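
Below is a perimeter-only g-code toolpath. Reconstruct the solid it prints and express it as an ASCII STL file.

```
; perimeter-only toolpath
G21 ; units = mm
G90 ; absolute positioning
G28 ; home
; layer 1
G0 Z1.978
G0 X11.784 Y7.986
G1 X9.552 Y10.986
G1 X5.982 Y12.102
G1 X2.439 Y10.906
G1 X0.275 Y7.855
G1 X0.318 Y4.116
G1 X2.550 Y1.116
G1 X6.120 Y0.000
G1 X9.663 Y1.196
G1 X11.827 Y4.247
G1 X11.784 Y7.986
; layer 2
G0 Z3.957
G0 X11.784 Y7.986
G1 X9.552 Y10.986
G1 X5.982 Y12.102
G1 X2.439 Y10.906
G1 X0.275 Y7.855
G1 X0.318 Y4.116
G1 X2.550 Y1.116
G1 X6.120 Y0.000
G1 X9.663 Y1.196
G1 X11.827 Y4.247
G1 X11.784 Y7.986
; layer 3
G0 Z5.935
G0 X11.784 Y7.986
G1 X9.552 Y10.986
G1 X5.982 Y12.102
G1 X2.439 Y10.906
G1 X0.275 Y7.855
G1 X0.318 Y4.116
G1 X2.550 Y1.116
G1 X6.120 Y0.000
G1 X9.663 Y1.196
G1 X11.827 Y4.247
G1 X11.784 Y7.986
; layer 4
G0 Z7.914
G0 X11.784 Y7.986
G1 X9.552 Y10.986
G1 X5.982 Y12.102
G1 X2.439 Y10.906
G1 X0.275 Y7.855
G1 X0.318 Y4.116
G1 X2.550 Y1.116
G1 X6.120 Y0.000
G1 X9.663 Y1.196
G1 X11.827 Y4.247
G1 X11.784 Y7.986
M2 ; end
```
solid part
  facet normal 0.0000 0.0000 -1.0000
    outer loop
      vertex 5.982 12.102 0.000
      vertex 9.552 10.986 0.000
      vertex 11.784 7.986 0.000
    endloop
  endfacet
  facet normal 0.0000 0.0000 -1.0000
    outer loop
      vertex 2.439 10.906 0.000
      vertex 5.982 12.102 0.000
      vertex 11.784 7.986 0.000
    endloop
  endfacet
  facet normal 0.0000 0.0000 -1.0000
    outer loop
      vertex 0.275 7.855 0.000
      vertex 2.439 10.906 0.000
      vertex 11.784 7.986 0.000
    endloop
  endfacet
  facet normal 0.0000 0.0000 -1.0000
    outer loop
      vertex 0.318 4.116 0.000
      vertex 0.275 7.855 0.000
      vertex 11.784 7.986 0.000
    endloop
  endfacet
  facet normal 0.0000 0.0000 -1.0000
    outer loop
      vertex 2.550 1.116 0.000
      vertex 0.318 4.116 0.000
      vertex 11.784 7.986 0.000
    endloop
  endfacet
  facet normal 0.0000 0.0000 -1.0000
    outer loop
      vertex 6.120 0.000 0.000
      vertex 2.550 1.116 0.000
      vertex 11.784 7.986 0.000
    endloop
  endfacet
  facet normal 0.0000 0.0000 -1.0000
    outer loop
      vertex 9.663 1.196 0.000
      vertex 6.120 0.000 0.000
      vertex 11.784 7.986 0.000
    endloop
  endfacet
  facet normal 0.0000 0.0000 -1.0000
    outer loop
      vertex 11.827 4.247 0.000
      vertex 9.663 1.196 0.000
      vertex 11.784 7.986 0.000
    endloop
  endfacet
  facet normal 0.0000 0.0000 1.0000
    outer loop
      vertex 11.784 7.986 7.914
      vertex 9.552 10.986 7.914
      vertex 5.982 12.102 7.914
    endloop
  endfacet
  facet normal 0.0000 0.0000 1.0000
    outer loop
      vertex 11.784 7.986 7.914
      vertex 5.982 12.102 7.914
      vertex 2.439 10.906 7.914
    endloop
  endfacet
  facet normal 0.0000 0.0000 1.0000
    outer loop
      vertex 11.784 7.986 7.914
      vertex 2.439 10.906 7.914
      vertex 0.275 7.855 7.914
    endloop
  endfacet
  facet normal 0.0000 0.0000 1.0000
    outer loop
      vertex 11.784 7.986 7.914
      vertex 0.275 7.855 7.914
      vertex 0.318 4.116 7.914
    endloop
  endfacet
  facet normal 0.0000 0.0000 1.0000
    outer loop
      vertex 11.784 7.986 7.914
      vertex 0.318 4.116 7.914
      vertex 2.550 1.116 7.914
    endloop
  endfacet
  facet normal 0.0000 0.0000 1.0000
    outer loop
      vertex 11.784 7.986 7.914
      vertex 2.550 1.116 7.914
      vertex 6.120 0.000 7.914
    endloop
  endfacet
  facet normal 0.0000 0.0000 1.0000
    outer loop
      vertex 11.784 7.986 7.914
      vertex 6.120 0.000 7.914
      vertex 9.663 1.196 7.914
    endloop
  endfacet
  facet normal 0.0000 0.0000 1.0000
    outer loop
      vertex 11.784 7.986 7.914
      vertex 9.663 1.196 7.914
      vertex 11.827 4.247 7.914
    endloop
  endfacet
  facet normal 0.8023 0.5969 0.0000
    outer loop
      vertex 11.784 7.986 0.000
      vertex 9.552 10.986 0.000
      vertex 9.552 10.986 7.914
    endloop
  endfacet
  facet normal 0.8023 0.5969 0.0000
    outer loop
      vertex 11.784 7.986 0.000
      vertex 9.552 10.986 7.914
      vertex 11.784 7.986 7.914
    endloop
  endfacet
  facet normal 0.2984 0.9545 0.0000
    outer loop
      vertex 9.552 10.986 0.000
      vertex 5.982 12.102 0.000
      vertex 5.982 12.102 7.914
    endloop
  endfacet
  facet normal 0.2984 0.9545 0.0000
    outer loop
      vertex 9.552 10.986 0.000
      vertex 5.982 12.102 7.914
      vertex 9.552 10.986 7.914
    endloop
  endfacet
  facet normal -0.3198 0.9475 0.0000
    outer loop
      vertex 5.982 12.102 0.000
      vertex 2.439 10.906 0.000
      vertex 2.439 10.906 7.914
    endloop
  endfacet
  facet normal -0.3198 0.9475 0.0000
    outer loop
      vertex 5.982 12.102 0.000
      vertex 2.439 10.906 7.914
      vertex 5.982 12.102 7.914
    endloop
  endfacet
  facet normal -0.8157 0.5785 0.0000
    outer loop
      vertex 2.439 10.906 0.000
      vertex 0.275 7.855 0.000
      vertex 0.275 7.855 7.914
    endloop
  endfacet
  facet normal -0.8157 0.5785 0.0000
    outer loop
      vertex 2.439 10.906 0.000
      vertex 0.275 7.855 7.914
      vertex 2.439 10.906 7.914
    endloop
  endfacet
  facet normal -0.9999 -0.0115 0.0000
    outer loop
      vertex 0.275 7.855 0.000
      vertex 0.318 4.116 0.000
      vertex 0.318 4.116 7.914
    endloop
  endfacet
  facet normal -0.9999 -0.0115 0.0000
    outer loop
      vertex 0.275 7.855 0.000
      vertex 0.318 4.116 7.914
      vertex 0.275 7.855 7.914
    endloop
  endfacet
  facet normal -0.8023 -0.5969 0.0000
    outer loop
      vertex 0.318 4.116 0.000
      vertex 2.550 1.116 0.000
      vertex 2.550 1.116 7.914
    endloop
  endfacet
  facet normal -0.8023 -0.5969 0.0000
    outer loop
      vertex 0.318 4.116 0.000
      vertex 2.550 1.116 7.914
      vertex 0.318 4.116 7.914
    endloop
  endfacet
  facet normal -0.2984 -0.9545 0.0000
    outer loop
      vertex 2.550 1.116 0.000
      vertex 6.120 0.000 0.000
      vertex 6.120 0.000 7.914
    endloop
  endfacet
  facet normal -0.2984 -0.9545 0.0000
    outer loop
      vertex 2.550 1.116 0.000
      vertex 6.120 0.000 7.914
      vertex 2.550 1.116 7.914
    endloop
  endfacet
  facet normal 0.3198 -0.9475 0.0000
    outer loop
      vertex 6.120 0.000 0.000
      vertex 9.663 1.196 0.000
      vertex 9.663 1.196 7.914
    endloop
  endfacet
  facet normal 0.3198 -0.9475 0.0000
    outer loop
      vertex 6.120 0.000 0.000
      vertex 9.663 1.196 7.914
      vertex 6.120 0.000 7.914
    endloop
  endfacet
  facet normal 0.8157 -0.5785 0.0000
    outer loop
      vertex 9.663 1.196 0.000
      vertex 11.827 4.247 0.000
      vertex 11.827 4.247 7.914
    endloop
  endfacet
  facet normal 0.8157 -0.5785 0.0000
    outer loop
      vertex 9.663 1.196 0.000
      vertex 11.827 4.247 7.914
      vertex 9.663 1.196 7.914
    endloop
  endfacet
  facet normal 0.9999 0.0115 0.0000
    outer loop
      vertex 11.827 4.247 0.000
      vertex 11.784 7.986 0.000
      vertex 11.784 7.986 7.914
    endloop
  endfacet
  facet normal 0.9999 0.0115 0.0000
    outer loop
      vertex 11.827 4.247 0.000
      vertex 11.784 7.986 7.914
      vertex 11.827 4.247 7.914
    endloop
  endfacet
endsolid part

The G0 Z moves step by Δz≈1.978 mm. Every layer's G1 loop is the same polygon, so the solid is a straight extrusion of it from z=0 to z≈7.91. Closing with flat bottom and top caps and triangulating gives 36 facets — a regular 10-sided prism (a cylinder approximated with 10 flat sides), circumscribed radius ≈ 6.05 mm, height ≈ 7.91 mm.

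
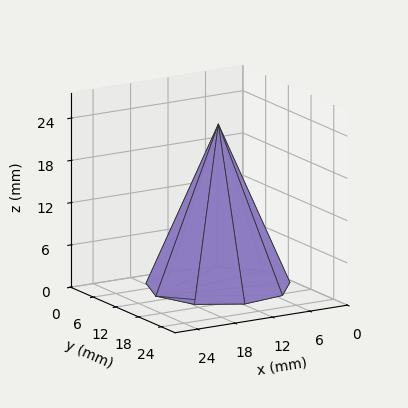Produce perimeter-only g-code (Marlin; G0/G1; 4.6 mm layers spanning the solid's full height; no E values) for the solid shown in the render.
Reading the render: the shape is a regular 9-sided pyramid, base circumscribed radius ≈ 10 mm, apex at z ≈ 23 mm (dimensions read to the nearest mm from the axis ticks). For the g-code, the solid's height is divided into equal slices at the stated Δz and each level perimeter traced with G1 moves after a G0 lift.

; perimeter-only toolpath
G21 ; units = mm
G90 ; absolute positioning
G28 ; home
; layer 1
G0 Z4.6
G0 X18.0 Y10.0
G1 X16.2 Y15.1
G1 X11.4 Y17.8
G1 X6.0 Y17.0
G1 X2.5 Y12.7
G1 X2.5 Y7.3
G1 X6.0 Y3.0
G1 X11.4 Y2.2
G1 X16.2 Y4.9
G1 X18.0 Y10.0
; layer 2
G0 Z9.2
G0 X16.0 Y10.0
G1 X14.6 Y13.8
G1 X11.0 Y15.9
G1 X7.0 Y15.2
G1 X4.4 Y12.0
G1 X4.4 Y8.0
G1 X7.0 Y4.8
G1 X11.0 Y4.1
G1 X14.6 Y6.2
G1 X16.0 Y10.0
; layer 3
G0 Z13.8
G0 X14.0 Y10.0
G1 X13.1 Y12.6
G1 X10.7 Y13.9
G1 X8.0 Y13.5
G1 X6.2 Y11.4
G1 X6.2 Y8.6
G1 X8.0 Y6.5
G1 X10.7 Y6.1
G1 X13.1 Y7.4
G1 X14.0 Y10.0
; layer 4
G0 Z18.4
G0 X12.0 Y10.0
G1 X11.5 Y11.3
G1 X10.3 Y12.0
G1 X9.0 Y11.7
G1 X8.1 Y10.7
G1 X8.1 Y9.3
G1 X9.0 Y8.3
G1 X10.3 Y8.0
G1 X11.5 Y8.7
G1 X12.0 Y10.0
M2 ; end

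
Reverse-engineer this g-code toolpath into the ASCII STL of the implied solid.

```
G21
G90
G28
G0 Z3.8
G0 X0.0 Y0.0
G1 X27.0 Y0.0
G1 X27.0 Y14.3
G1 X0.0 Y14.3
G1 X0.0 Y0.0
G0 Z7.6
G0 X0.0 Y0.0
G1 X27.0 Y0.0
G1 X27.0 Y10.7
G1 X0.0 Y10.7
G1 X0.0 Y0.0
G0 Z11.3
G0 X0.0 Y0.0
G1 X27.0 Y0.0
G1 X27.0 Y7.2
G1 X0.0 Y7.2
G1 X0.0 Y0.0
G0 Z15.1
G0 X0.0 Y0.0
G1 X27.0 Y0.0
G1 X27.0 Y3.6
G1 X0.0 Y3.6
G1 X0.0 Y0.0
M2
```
solid part
  facet normal 0.0000 0.0000 -1.0000
    outer loop
      vertex 27.0 17.9 0.0
      vertex 27.0 0.0 0.0
      vertex 0.0 0.0 0.0
    endloop
  endfacet
  facet normal 0.0000 0.0000 -1.0000
    outer loop
      vertex 0.0 17.9 0.0
      vertex 27.0 17.9 0.0
      vertex 0.0 0.0 0.0
    endloop
  endfacet
  facet normal 0.0000 -1.0000 0.0000
    outer loop
      vertex 0.0 0.0 0.0
      vertex 27.0 0.0 0.0
      vertex 27.0 0.0 18.9
    endloop
  endfacet
  facet normal 0.0000 -1.0000 0.0000
    outer loop
      vertex 0.0 0.0 0.0
      vertex 27.0 0.0 18.9
      vertex 0.0 0.0 18.9
    endloop
  endfacet
  facet normal 0.0000 0.7261 0.6876
    outer loop
      vertex 0.0 0.0 18.9
      vertex 27.0 0.0 18.9
      vertex 27.0 17.9 0.0
    endloop
  endfacet
  facet normal 0.0000 0.7261 0.6876
    outer loop
      vertex 0.0 0.0 18.9
      vertex 27.0 17.9 0.0
      vertex 0.0 17.9 0.0
    endloop
  endfacet
  facet normal -1.0000 0.0000 0.0000
    outer loop
      vertex 0.0 0.0 18.9
      vertex 0.0 17.9 0.0
      vertex 0.0 0.0 0.0
    endloop
  endfacet
  facet normal 1.0000 0.0000 0.0000
    outer loop
      vertex 27.0 0.0 0.0
      vertex 27.0 17.9 0.0
      vertex 27.0 0.0 18.9
    endloop
  endfacet
endsolid part

The G0 Z moves step by Δz≈3.8 mm. The G1 loops shrink linearly with z, so the solid tapers from its base footprint up to z≈18.9. Closing with a flat bottom cap and the tapered top and triangulating gives 8 facets — a wedge (ramp): 27 × 17.9 mm base, rising to 18.9 mm along the y=0 edge and sloping linearly to z=0 at y=17.9.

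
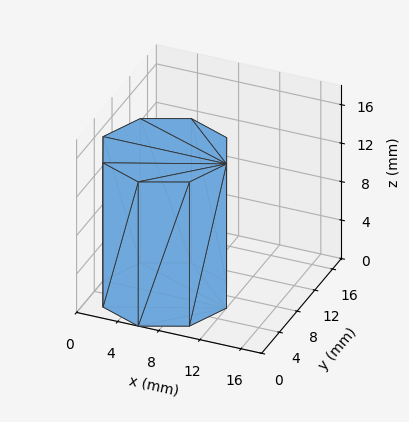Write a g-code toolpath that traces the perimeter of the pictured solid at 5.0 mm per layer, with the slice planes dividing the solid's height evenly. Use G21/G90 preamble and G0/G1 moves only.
Reading the render: the shape is a regular 8-sided prism (a cylinder approximated with 8 flat sides), circumscribed radius ≈ 6 mm, height ≈ 15 mm (dimensions read to the nearest mm from the axis ticks). For the g-code, the solid's height is divided into equal slices at the stated Δz and each level perimeter traced with G1 moves after a G0 lift.

; perimeter-only toolpath
G21 ; units = mm
G90 ; absolute positioning
G28 ; home
; layer 1
G0 Z5.0
G0 X12.0 Y6.0
G1 X10.2 Y10.2
G1 X6.0 Y12.0
G1 X1.8 Y10.2
G1 X0.0 Y6.0
G1 X1.8 Y1.8
G1 X6.0 Y0.0
G1 X10.2 Y1.8
G1 X12.0 Y6.0
; layer 2
G0 Z10.0
G0 X12.0 Y6.0
G1 X10.2 Y10.2
G1 X6.0 Y12.0
G1 X1.8 Y10.2
G1 X0.0 Y6.0
G1 X1.8 Y1.8
G1 X6.0 Y0.0
G1 X10.2 Y1.8
G1 X12.0 Y6.0
; layer 3
G0 Z15.0
G0 X12.0 Y6.0
G1 X10.2 Y10.2
G1 X6.0 Y12.0
G1 X1.8 Y10.2
G1 X0.0 Y6.0
G1 X1.8 Y1.8
G1 X6.0 Y0.0
G1 X10.2 Y1.8
G1 X12.0 Y6.0
M2 ; end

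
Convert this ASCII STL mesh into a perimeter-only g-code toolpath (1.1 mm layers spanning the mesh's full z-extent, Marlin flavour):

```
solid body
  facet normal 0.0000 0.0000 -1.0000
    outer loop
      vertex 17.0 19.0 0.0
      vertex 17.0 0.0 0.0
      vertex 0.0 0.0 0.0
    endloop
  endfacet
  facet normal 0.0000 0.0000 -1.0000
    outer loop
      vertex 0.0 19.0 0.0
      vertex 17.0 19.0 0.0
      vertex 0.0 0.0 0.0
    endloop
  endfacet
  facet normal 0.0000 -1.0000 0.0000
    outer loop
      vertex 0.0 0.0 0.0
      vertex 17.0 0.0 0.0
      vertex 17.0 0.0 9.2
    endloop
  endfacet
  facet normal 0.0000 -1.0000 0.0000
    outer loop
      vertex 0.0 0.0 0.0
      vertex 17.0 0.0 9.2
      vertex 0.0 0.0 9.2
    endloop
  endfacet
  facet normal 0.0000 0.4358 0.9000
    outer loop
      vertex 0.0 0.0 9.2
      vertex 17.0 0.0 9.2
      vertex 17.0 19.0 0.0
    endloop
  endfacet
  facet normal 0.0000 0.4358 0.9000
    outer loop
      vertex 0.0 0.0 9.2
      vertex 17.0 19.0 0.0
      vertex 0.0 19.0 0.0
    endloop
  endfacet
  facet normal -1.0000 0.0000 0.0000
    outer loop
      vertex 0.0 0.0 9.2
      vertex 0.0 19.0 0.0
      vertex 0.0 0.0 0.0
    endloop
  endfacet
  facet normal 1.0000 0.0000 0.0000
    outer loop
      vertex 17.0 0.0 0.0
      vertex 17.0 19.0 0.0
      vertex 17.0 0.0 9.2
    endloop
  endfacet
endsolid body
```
; perimeter-only toolpath
G21 ; units = mm
G90 ; absolute positioning
G28 ; home
; layer 1
G0 Z1.1
G0 X0.0 Y0.0
G1 X17.0 Y0.0
G1 X17.0 Y16.6
G1 X0.0 Y16.6
G1 X0.0 Y0.0
; layer 2
G0 Z2.3
G0 X0.0 Y0.0
G1 X17.0 Y0.0
G1 X17.0 Y14.2
G1 X0.0 Y14.2
G1 X0.0 Y0.0
; layer 3
G0 Z3.4
G0 X0.0 Y0.0
G1 X17.0 Y0.0
G1 X17.0 Y11.9
G1 X0.0 Y11.9
G1 X0.0 Y0.0
; layer 4
G0 Z4.6
G0 X0.0 Y0.0
G1 X17.0 Y0.0
G1 X17.0 Y9.5
G1 X0.0 Y9.5
G1 X0.0 Y0.0
; layer 5
G0 Z5.8
G0 X0.0 Y0.0
G1 X17.0 Y0.0
G1 X17.0 Y7.1
G1 X0.0 Y7.1
G1 X0.0 Y0.0
; layer 6
G0 Z6.9
G0 X0.0 Y0.0
G1 X17.0 Y0.0
G1 X17.0 Y4.8
G1 X0.0 Y4.8
G1 X0.0 Y0.0
; layer 7
G0 Z8.0
G0 X0.0 Y0.0
G1 X17.0 Y0.0
G1 X17.0 Y2.4
G1 X0.0 Y2.4
G1 X0.0 Y0.0
M2 ; end

The solid is a wedge (ramp): 17 × 19 mm base, rising to 9.2 mm along the y=0 edge and sloping linearly to z=0 at y=19. Slicing at Δz = 1.1 mm — 8 equal slices spanning the solid's height, so layer i sits at z = i·h/8 — gives 7 non-empty perimeters. Each is a 4-segment closed polygon; G0 lifts to the layer z and rapids to the start vertex, then G1 traces the edges. The cross-section shrinks linearly with z (the slice at the apex is degenerate and omitted).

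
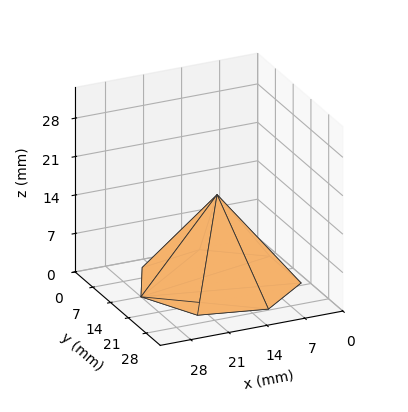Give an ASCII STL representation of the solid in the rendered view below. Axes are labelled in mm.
Reading the render: the shape is a regular 7-sided pyramid, base circumscribed radius ≈ 14 mm, apex at z ≈ 16 mm (dimensions read to the nearest mm from the axis ticks). For the STL, each face is triangulated and given an outward normal.

solid part
  facet normal 0.0000 0.0000 -1.0000
    outer loop
      vertex 10.9 27.6 0.0
      vertex 22.7 24.9 0.0
      vertex 28.0 14.0 0.0
    endloop
  endfacet
  facet normal 0.0000 0.0000 -1.0000
    outer loop
      vertex 1.4 20.1 0.0
      vertex 10.9 27.6 0.0
      vertex 28.0 14.0 0.0
    endloop
  endfacet
  facet normal 0.0000 0.0000 -1.0000
    outer loop
      vertex 1.4 7.9 0.0
      vertex 1.4 20.1 0.0
      vertex 28.0 14.0 0.0
    endloop
  endfacet
  facet normal 0.0000 0.0000 -1.0000
    outer loop
      vertex 10.9 0.4 0.0
      vertex 1.4 7.9 0.0
      vertex 28.0 14.0 0.0
    endloop
  endfacet
  facet normal 0.0000 0.0000 -1.0000
    outer loop
      vertex 22.7 3.1 0.0
      vertex 10.9 0.4 0.0
      vertex 28.0 14.0 0.0
    endloop
  endfacet
  facet normal 0.7067 0.3436 0.6184
    outer loop
      vertex 28.0 14.0 0.0
      vertex 22.7 24.9 0.0
      vertex 14.0 14.0 16.0
    endloop
  endfacet
  facet normal 0.1754 0.7666 0.6177
    outer loop
      vertex 22.7 24.9 0.0
      vertex 10.9 27.6 0.0
      vertex 14.0 14.0 16.0
    endloop
  endfacet
  facet normal -0.4869 0.6167 0.6185
    outer loop
      vertex 10.9 27.6 0.0
      vertex 1.4 20.1 0.0
      vertex 14.0 14.0 16.0
    endloop
  endfacet
  facet normal -0.7856 0.0000 0.6187
    outer loop
      vertex 1.4 20.1 0.0
      vertex 1.4 7.9 0.0
      vertex 14.0 14.0 16.0
    endloop
  endfacet
  facet normal -0.4869 -0.6167 0.6185
    outer loop
      vertex 1.4 7.9 0.0
      vertex 10.9 0.4 0.0
      vertex 14.0 14.0 16.0
    endloop
  endfacet
  facet normal 0.1754 -0.7666 0.6177
    outer loop
      vertex 10.9 0.4 0.0
      vertex 22.7 3.1 0.0
      vertex 14.0 14.0 16.0
    endloop
  endfacet
  facet normal 0.7067 -0.3436 0.6184
    outer loop
      vertex 22.7 3.1 0.0
      vertex 28.0 14.0 0.0
      vertex 14.0 14.0 16.0
    endloop
  endfacet
endsolid part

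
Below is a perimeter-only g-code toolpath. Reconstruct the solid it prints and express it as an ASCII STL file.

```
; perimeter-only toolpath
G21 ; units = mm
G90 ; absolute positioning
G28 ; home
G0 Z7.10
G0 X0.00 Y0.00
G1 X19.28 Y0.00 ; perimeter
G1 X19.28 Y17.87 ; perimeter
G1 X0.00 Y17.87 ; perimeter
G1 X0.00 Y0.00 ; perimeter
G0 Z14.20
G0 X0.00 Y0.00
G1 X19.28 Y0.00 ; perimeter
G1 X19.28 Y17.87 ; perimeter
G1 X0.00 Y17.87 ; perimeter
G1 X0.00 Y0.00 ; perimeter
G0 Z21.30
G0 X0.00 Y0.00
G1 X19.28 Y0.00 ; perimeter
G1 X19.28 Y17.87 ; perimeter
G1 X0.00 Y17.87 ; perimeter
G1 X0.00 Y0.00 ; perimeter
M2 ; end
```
solid part
  facet normal 0.0000 0.0000 -1.0000
    outer loop
      vertex 19.28 17.87 0.00
      vertex 19.28 0.00 0.00
      vertex 0.00 0.00 0.00
    endloop
  endfacet
  facet normal 0.0000 0.0000 -1.0000
    outer loop
      vertex 0.00 17.87 0.00
      vertex 19.28 17.87 0.00
      vertex 0.00 0.00 0.00
    endloop
  endfacet
  facet normal 0.0000 0.0000 1.0000
    outer loop
      vertex 0.00 0.00 21.30
      vertex 19.28 0.00 21.30
      vertex 19.28 17.87 21.30
    endloop
  endfacet
  facet normal 0.0000 0.0000 1.0000
    outer loop
      vertex 0.00 0.00 21.30
      vertex 19.28 17.87 21.30
      vertex 0.00 17.87 21.30
    endloop
  endfacet
  facet normal 0.0000 -1.0000 0.0000
    outer loop
      vertex 0.00 0.00 0.00
      vertex 19.28 0.00 0.00
      vertex 19.28 0.00 21.30
    endloop
  endfacet
  facet normal 0.0000 -1.0000 0.0000
    outer loop
      vertex 0.00 0.00 0.00
      vertex 19.28 0.00 21.30
      vertex 0.00 0.00 21.30
    endloop
  endfacet
  facet normal 0.0000 1.0000 0.0000
    outer loop
      vertex 19.28 17.87 21.30
      vertex 19.28 17.87 0.00
      vertex 0.00 17.87 0.00
    endloop
  endfacet
  facet normal 0.0000 1.0000 0.0000
    outer loop
      vertex 0.00 17.87 21.30
      vertex 19.28 17.87 21.30
      vertex 0.00 17.87 0.00
    endloop
  endfacet
  facet normal -1.0000 0.0000 0.0000
    outer loop
      vertex 0.00 17.87 21.30
      vertex 0.00 17.87 0.00
      vertex 0.00 0.00 0.00
    endloop
  endfacet
  facet normal -1.0000 0.0000 0.0000
    outer loop
      vertex 0.00 0.00 21.30
      vertex 0.00 17.87 21.30
      vertex 0.00 0.00 0.00
    endloop
  endfacet
  facet normal 1.0000 0.0000 0.0000
    outer loop
      vertex 19.28 0.00 0.00
      vertex 19.28 17.87 0.00
      vertex 19.28 17.87 21.30
    endloop
  endfacet
  facet normal 1.0000 0.0000 0.0000
    outer loop
      vertex 19.28 0.00 0.00
      vertex 19.28 17.87 21.30
      vertex 19.28 0.00 21.30
    endloop
  endfacet
endsolid part

The G0 Z moves step by Δz≈7.10 mm. Every layer's G1 loop is the same polygon, so the solid is a straight extrusion of it from z=0 to z≈21.3. Closing with flat bottom and top caps and triangulating gives 12 facets — a rectangular box, roughly 19.3 × 17.9 mm footprint and 21.3 mm tall.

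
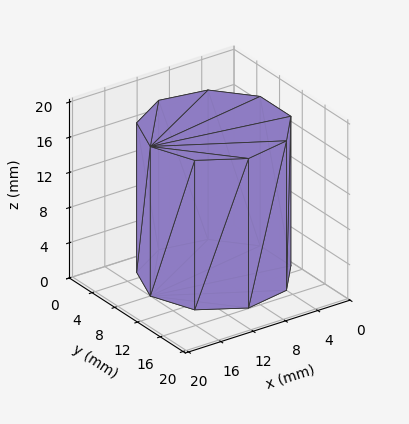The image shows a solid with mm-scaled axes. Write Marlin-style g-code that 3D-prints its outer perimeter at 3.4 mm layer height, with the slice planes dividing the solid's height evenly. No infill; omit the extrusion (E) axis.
Reading the render: the shape is a regular 9-sided prism (a cylinder approximated with 9 flat sides), circumscribed radius ≈ 8 mm, height ≈ 17 mm (dimensions read to the nearest mm from the axis ticks). For the g-code, the solid's height is divided into equal slices at the stated Δz and each level perimeter traced with G1 moves after a G0 lift.

; perimeter-only toolpath
G21 ; units = mm
G90 ; absolute positioning
G28 ; home
; layer 1
G0 Z3.4
G0 X16.0 Y8.0
G1 X14.1 Y13.1
G1 X9.4 Y15.9
G1 X4.0 Y14.9
G1 X0.5 Y10.7
G1 X0.5 Y5.3
G1 X4.0 Y1.1
G1 X9.4 Y0.1
G1 X14.1 Y2.9
G1 X16.0 Y8.0
; layer 2
G0 Z6.8
G0 X16.0 Y8.0
G1 X14.1 Y13.1
G1 X9.4 Y15.9
G1 X4.0 Y14.9
G1 X0.5 Y10.7
G1 X0.5 Y5.3
G1 X4.0 Y1.1
G1 X9.4 Y0.1
G1 X14.1 Y2.9
G1 X16.0 Y8.0
; layer 3
G0 Z10.2
G0 X16.0 Y8.0
G1 X14.1 Y13.1
G1 X9.4 Y15.9
G1 X4.0 Y14.9
G1 X0.5 Y10.7
G1 X0.5 Y5.3
G1 X4.0 Y1.1
G1 X9.4 Y0.1
G1 X14.1 Y2.9
G1 X16.0 Y8.0
; layer 4
G0 Z13.6
G0 X16.0 Y8.0
G1 X14.1 Y13.1
G1 X9.4 Y15.9
G1 X4.0 Y14.9
G1 X0.5 Y10.7
G1 X0.5 Y5.3
G1 X4.0 Y1.1
G1 X9.4 Y0.1
G1 X14.1 Y2.9
G1 X16.0 Y8.0
; layer 5
G0 Z17.0
G0 X16.0 Y8.0
G1 X14.1 Y13.1
G1 X9.4 Y15.9
G1 X4.0 Y14.9
G1 X0.5 Y10.7
G1 X0.5 Y5.3
G1 X4.0 Y1.1
G1 X9.4 Y0.1
G1 X14.1 Y2.9
G1 X16.0 Y8.0
M2 ; end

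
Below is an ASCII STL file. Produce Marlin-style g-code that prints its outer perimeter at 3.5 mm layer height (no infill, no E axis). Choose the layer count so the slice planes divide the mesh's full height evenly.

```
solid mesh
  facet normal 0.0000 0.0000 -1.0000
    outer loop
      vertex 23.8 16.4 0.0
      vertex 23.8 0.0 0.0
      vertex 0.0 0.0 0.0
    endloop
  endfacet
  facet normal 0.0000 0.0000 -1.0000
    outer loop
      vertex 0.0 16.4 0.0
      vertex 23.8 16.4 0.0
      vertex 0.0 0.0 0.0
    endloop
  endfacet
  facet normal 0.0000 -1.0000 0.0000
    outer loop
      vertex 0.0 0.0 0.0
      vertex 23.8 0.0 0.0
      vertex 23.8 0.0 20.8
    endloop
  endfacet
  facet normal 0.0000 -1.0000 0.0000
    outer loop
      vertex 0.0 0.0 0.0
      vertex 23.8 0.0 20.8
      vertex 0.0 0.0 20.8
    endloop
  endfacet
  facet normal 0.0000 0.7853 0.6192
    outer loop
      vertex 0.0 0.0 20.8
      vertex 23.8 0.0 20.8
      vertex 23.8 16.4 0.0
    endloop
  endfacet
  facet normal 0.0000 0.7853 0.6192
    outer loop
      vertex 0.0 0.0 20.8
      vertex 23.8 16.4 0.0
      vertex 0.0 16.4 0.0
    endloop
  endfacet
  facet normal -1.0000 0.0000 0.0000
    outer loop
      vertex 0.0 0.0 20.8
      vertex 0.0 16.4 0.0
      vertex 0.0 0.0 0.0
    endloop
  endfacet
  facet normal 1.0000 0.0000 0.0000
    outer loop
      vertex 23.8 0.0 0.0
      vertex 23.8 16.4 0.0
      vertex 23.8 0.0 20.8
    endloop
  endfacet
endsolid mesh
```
; perimeter-only toolpath
G21 ; units = mm
G90 ; absolute positioning
G28 ; home
; layer 1
G0 Z3.5
G0 X0.0 Y0.0
G1 X23.8 Y0.0
G1 X23.8 Y13.7
G1 X0.0 Y13.7
G1 X0.0 Y0.0
; layer 2
G0 Z6.9
G0 X0.0 Y0.0
G1 X23.8 Y0.0
G1 X23.8 Y10.9
G1 X0.0 Y10.9
G1 X0.0 Y0.0
; layer 3
G0 Z10.4
G0 X0.0 Y0.0
G1 X23.8 Y0.0
G1 X23.8 Y8.2
G1 X0.0 Y8.2
G1 X0.0 Y0.0
; layer 4
G0 Z13.9
G0 X0.0 Y0.0
G1 X23.8 Y0.0
G1 X23.8 Y5.5
G1 X0.0 Y5.5
G1 X0.0 Y0.0
; layer 5
G0 Z17.3
G0 X0.0 Y0.0
G1 X23.8 Y0.0
G1 X23.8 Y2.7
G1 X0.0 Y2.7
G1 X0.0 Y0.0
M2 ; end

The solid is a wedge (ramp): 23.8 × 16.4 mm base, rising to 20.8 mm along the y=0 edge and sloping linearly to z=0 at y=16.4. Slicing at Δz = 3.5 mm — 6 equal slices spanning the solid's height, so layer i sits at z = i·h/6 — gives 5 non-empty perimeters. Each is a 4-segment closed polygon; G0 lifts to the layer z and rapids to the start vertex, then G1 traces the edges. The cross-section shrinks linearly with z (the slice at the apex is degenerate and omitted).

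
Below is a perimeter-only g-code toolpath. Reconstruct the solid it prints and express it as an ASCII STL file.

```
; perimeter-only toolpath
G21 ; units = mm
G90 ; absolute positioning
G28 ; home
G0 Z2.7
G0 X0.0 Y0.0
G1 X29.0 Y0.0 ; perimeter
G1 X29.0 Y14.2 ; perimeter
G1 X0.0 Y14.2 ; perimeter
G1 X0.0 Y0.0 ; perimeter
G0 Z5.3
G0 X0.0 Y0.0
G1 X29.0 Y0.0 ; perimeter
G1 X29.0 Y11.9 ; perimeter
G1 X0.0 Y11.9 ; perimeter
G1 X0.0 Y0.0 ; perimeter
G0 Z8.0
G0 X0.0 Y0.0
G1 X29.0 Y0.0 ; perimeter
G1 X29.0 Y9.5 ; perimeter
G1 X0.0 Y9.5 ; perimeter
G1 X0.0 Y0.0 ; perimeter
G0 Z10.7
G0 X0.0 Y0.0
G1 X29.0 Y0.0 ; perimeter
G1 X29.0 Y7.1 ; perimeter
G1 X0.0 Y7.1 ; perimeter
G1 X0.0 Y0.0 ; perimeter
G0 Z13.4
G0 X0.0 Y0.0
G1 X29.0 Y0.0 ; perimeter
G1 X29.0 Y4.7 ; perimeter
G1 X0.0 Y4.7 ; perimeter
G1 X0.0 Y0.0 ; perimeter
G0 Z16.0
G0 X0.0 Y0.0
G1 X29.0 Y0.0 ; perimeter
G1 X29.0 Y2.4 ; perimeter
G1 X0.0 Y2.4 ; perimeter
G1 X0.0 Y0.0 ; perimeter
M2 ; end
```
solid part
  facet normal 0.0000 0.0000 -1.0000
    outer loop
      vertex 29.0 16.6 0.0
      vertex 29.0 0.0 0.0
      vertex 0.0 0.0 0.0
    endloop
  endfacet
  facet normal 0.0000 0.0000 -1.0000
    outer loop
      vertex 0.0 16.6 0.0
      vertex 29.0 16.6 0.0
      vertex 0.0 0.0 0.0
    endloop
  endfacet
  facet normal 0.0000 -1.0000 0.0000
    outer loop
      vertex 0.0 0.0 0.0
      vertex 29.0 0.0 0.0
      vertex 29.0 0.0 18.7
    endloop
  endfacet
  facet normal 0.0000 -1.0000 0.0000
    outer loop
      vertex 0.0 0.0 0.0
      vertex 29.0 0.0 18.7
      vertex 0.0 0.0 18.7
    endloop
  endfacet
  facet normal 0.0000 0.7479 0.6639
    outer loop
      vertex 0.0 0.0 18.7
      vertex 29.0 0.0 18.7
      vertex 29.0 16.6 0.0
    endloop
  endfacet
  facet normal 0.0000 0.7479 0.6639
    outer loop
      vertex 0.0 0.0 18.7
      vertex 29.0 16.6 0.0
      vertex 0.0 16.6 0.0
    endloop
  endfacet
  facet normal -1.0000 0.0000 0.0000
    outer loop
      vertex 0.0 0.0 18.7
      vertex 0.0 16.6 0.0
      vertex 0.0 0.0 0.0
    endloop
  endfacet
  facet normal 1.0000 0.0000 0.0000
    outer loop
      vertex 29.0 0.0 0.0
      vertex 29.0 16.6 0.0
      vertex 29.0 0.0 18.7
    endloop
  endfacet
endsolid part

The G0 Z moves step by Δz≈2.7 mm. The G1 loops shrink linearly with z, so the solid tapers from its base footprint up to z≈18.7. Closing with a flat bottom cap and the tapered top and triangulating gives 8 facets — a wedge (ramp): 29 × 16.6 mm base, rising to 18.7 mm along the y=0 edge and sloping linearly to z=0 at y=16.6.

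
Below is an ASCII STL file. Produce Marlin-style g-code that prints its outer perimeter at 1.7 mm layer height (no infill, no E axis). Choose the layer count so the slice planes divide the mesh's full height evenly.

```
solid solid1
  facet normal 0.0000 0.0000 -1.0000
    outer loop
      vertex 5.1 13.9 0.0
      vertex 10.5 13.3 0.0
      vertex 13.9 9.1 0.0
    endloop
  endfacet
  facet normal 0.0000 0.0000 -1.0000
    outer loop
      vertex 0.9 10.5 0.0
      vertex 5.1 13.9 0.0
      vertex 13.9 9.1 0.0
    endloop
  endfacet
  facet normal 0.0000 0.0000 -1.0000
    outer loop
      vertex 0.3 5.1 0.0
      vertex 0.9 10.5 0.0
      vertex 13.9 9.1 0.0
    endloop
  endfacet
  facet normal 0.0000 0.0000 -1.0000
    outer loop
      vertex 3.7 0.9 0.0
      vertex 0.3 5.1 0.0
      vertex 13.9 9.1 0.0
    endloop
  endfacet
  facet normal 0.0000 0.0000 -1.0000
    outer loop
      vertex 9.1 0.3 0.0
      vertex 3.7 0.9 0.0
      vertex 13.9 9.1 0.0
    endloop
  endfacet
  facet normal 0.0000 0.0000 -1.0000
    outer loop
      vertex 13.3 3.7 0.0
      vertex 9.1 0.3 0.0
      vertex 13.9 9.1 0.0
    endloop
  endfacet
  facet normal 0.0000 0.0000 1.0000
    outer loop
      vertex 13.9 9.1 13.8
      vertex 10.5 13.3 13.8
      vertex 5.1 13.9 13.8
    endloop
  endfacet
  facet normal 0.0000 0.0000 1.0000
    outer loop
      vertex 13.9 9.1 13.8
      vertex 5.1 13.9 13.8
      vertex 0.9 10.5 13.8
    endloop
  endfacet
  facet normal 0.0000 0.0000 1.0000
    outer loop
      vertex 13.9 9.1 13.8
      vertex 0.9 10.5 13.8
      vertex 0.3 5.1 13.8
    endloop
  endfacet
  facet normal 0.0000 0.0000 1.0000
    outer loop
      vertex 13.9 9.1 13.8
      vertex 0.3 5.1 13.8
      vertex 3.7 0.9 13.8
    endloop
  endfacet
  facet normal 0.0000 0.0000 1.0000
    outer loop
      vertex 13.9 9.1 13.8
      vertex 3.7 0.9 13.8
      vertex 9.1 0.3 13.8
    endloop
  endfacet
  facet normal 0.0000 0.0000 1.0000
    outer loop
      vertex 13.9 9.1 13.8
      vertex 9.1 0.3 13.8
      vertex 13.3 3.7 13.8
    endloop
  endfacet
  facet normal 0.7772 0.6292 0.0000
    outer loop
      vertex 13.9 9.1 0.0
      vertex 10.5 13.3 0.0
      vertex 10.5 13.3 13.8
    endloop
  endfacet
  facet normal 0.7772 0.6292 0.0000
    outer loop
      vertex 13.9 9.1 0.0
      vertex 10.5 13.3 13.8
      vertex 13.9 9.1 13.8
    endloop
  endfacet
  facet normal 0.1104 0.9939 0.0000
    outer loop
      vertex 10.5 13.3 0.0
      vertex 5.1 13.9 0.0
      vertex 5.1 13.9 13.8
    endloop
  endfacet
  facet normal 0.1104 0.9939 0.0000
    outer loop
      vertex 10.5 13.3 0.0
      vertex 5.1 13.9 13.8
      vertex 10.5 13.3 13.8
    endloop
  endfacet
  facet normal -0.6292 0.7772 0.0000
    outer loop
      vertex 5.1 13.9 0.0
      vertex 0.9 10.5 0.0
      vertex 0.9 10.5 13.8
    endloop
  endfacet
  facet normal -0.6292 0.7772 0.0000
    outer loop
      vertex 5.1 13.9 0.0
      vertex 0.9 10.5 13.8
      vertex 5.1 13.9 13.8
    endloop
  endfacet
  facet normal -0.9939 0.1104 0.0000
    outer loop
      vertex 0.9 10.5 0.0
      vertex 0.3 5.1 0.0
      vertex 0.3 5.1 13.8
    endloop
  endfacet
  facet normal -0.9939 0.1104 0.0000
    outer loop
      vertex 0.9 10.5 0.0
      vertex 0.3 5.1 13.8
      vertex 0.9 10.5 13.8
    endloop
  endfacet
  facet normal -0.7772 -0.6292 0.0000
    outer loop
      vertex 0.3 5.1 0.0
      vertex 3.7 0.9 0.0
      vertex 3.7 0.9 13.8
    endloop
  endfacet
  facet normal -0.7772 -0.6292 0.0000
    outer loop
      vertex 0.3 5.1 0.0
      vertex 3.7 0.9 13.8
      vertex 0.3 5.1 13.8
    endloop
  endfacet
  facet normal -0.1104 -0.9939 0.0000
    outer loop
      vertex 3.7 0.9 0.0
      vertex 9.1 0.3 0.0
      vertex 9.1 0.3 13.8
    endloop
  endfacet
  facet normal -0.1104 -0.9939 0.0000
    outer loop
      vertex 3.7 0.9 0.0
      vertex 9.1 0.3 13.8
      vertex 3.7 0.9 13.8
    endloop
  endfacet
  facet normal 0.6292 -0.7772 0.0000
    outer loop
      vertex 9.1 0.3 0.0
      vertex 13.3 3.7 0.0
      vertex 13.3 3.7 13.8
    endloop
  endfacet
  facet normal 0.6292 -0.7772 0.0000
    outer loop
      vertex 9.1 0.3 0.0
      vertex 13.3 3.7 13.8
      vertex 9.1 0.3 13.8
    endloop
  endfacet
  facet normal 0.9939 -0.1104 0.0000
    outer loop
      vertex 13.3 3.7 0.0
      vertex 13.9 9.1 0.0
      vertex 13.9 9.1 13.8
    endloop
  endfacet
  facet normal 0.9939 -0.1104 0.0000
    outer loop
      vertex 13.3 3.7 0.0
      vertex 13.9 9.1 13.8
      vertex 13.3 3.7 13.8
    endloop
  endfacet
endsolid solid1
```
; perimeter-only toolpath
G21 ; units = mm
G90 ; absolute positioning
G28 ; home
; layer 1
G0 Z1.7
G0 X13.9 Y9.1
G1 X10.5 Y13.3
G1 X5.1 Y13.9
G1 X0.9 Y10.5
G1 X0.3 Y5.1
G1 X3.7 Y0.9
G1 X9.1 Y0.3
G1 X13.3 Y3.7
G1 X13.9 Y9.1
; layer 2
G0 Z3.5
G0 X13.9 Y9.1
G1 X10.5 Y13.3
G1 X5.1 Y13.9
G1 X0.9 Y10.5
G1 X0.3 Y5.1
G1 X3.7 Y0.9
G1 X9.1 Y0.3
G1 X13.3 Y3.7
G1 X13.9 Y9.1
; layer 3
G0 Z5.2
G0 X13.9 Y9.1
G1 X10.5 Y13.3
G1 X5.1 Y13.9
G1 X0.9 Y10.5
G1 X0.3 Y5.1
G1 X3.7 Y0.9
G1 X9.1 Y0.3
G1 X13.3 Y3.7
G1 X13.9 Y9.1
; layer 4
G0 Z6.9
G0 X13.9 Y9.1
G1 X10.5 Y13.3
G1 X5.1 Y13.9
G1 X0.9 Y10.5
G1 X0.3 Y5.1
G1 X3.7 Y0.9
G1 X9.1 Y0.3
G1 X13.3 Y3.7
G1 X13.9 Y9.1
; layer 5
G0 Z8.6
G0 X13.9 Y9.1
G1 X10.5 Y13.3
G1 X5.1 Y13.9
G1 X0.9 Y10.5
G1 X0.3 Y5.1
G1 X3.7 Y0.9
G1 X9.1 Y0.3
G1 X13.3 Y3.7
G1 X13.9 Y9.1
; layer 6
G0 Z10.4
G0 X13.9 Y9.1
G1 X10.5 Y13.3
G1 X5.1 Y13.9
G1 X0.9 Y10.5
G1 X0.3 Y5.1
G1 X3.7 Y0.9
G1 X9.1 Y0.3
G1 X13.3 Y3.7
G1 X13.9 Y9.1
; layer 7
G0 Z12.1
G0 X13.9 Y9.1
G1 X10.5 Y13.3
G1 X5.1 Y13.9
G1 X0.9 Y10.5
G1 X0.3 Y5.1
G1 X3.7 Y0.9
G1 X9.1 Y0.3
G1 X13.3 Y3.7
G1 X13.9 Y9.1
; layer 8
G0 Z13.8
G0 X13.9 Y9.1
G1 X10.5 Y13.3
G1 X5.1 Y13.9
G1 X0.9 Y10.5
G1 X0.3 Y5.1
G1 X3.7 Y0.9
G1 X9.1 Y0.3
G1 X13.3 Y3.7
G1 X13.9 Y9.1
M2 ; end

The solid is a regular 8-sided prism (a cylinder approximated with 8 flat sides), circumscribed radius ≈ 7.1 mm, height ≈ 13.8 mm. Slicing at Δz = 1.7 mm — 8 equal slices spanning the solid's height, so layer i sits at z = i·h/8 — gives 8 non-empty perimeters. Each is a 8-segment closed polygon; G0 lifts to the layer z and rapids to the start vertex, then G1 traces the edges.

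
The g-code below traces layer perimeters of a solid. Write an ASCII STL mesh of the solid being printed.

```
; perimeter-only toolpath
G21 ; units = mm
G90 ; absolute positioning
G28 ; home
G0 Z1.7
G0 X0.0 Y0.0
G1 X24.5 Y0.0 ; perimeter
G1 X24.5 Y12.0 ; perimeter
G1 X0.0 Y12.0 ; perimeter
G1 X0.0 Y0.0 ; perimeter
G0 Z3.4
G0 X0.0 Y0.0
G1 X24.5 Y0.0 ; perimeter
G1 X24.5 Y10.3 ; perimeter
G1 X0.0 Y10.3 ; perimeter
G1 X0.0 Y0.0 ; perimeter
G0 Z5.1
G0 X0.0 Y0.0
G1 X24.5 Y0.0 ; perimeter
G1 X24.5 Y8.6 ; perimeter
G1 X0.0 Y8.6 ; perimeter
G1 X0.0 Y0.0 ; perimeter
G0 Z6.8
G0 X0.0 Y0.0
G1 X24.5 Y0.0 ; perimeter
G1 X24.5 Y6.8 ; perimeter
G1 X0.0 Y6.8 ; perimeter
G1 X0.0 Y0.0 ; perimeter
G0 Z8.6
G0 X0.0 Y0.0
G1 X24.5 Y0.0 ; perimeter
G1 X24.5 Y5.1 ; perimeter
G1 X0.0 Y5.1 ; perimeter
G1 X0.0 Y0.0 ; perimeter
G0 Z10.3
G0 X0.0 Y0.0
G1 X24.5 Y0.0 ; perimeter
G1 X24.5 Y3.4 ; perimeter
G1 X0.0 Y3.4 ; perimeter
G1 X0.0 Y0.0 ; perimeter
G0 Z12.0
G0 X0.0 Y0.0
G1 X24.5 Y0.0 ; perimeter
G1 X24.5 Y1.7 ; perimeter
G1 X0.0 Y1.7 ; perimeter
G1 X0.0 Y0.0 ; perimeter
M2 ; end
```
solid part
  facet normal 0.0000 0.0000 -1.0000
    outer loop
      vertex 24.5 13.7 0.0
      vertex 24.5 0.0 0.0
      vertex 0.0 0.0 0.0
    endloop
  endfacet
  facet normal 0.0000 0.0000 -1.0000
    outer loop
      vertex 0.0 13.7 0.0
      vertex 24.5 13.7 0.0
      vertex 0.0 0.0 0.0
    endloop
  endfacet
  facet normal 0.0000 -1.0000 0.0000
    outer loop
      vertex 0.0 0.0 0.0
      vertex 24.5 0.0 0.0
      vertex 24.5 0.0 13.7
    endloop
  endfacet
  facet normal 0.0000 -1.0000 0.0000
    outer loop
      vertex 0.0 0.0 0.0
      vertex 24.5 0.0 13.7
      vertex 0.0 0.0 13.7
    endloop
  endfacet
  facet normal 0.0000 0.7071 0.7071
    outer loop
      vertex 0.0 0.0 13.7
      vertex 24.5 0.0 13.7
      vertex 24.5 13.7 0.0
    endloop
  endfacet
  facet normal 0.0000 0.7071 0.7071
    outer loop
      vertex 0.0 0.0 13.7
      vertex 24.5 13.7 0.0
      vertex 0.0 13.7 0.0
    endloop
  endfacet
  facet normal -1.0000 0.0000 0.0000
    outer loop
      vertex 0.0 0.0 13.7
      vertex 0.0 13.7 0.0
      vertex 0.0 0.0 0.0
    endloop
  endfacet
  facet normal 1.0000 0.0000 0.0000
    outer loop
      vertex 24.5 0.0 0.0
      vertex 24.5 13.7 0.0
      vertex 24.5 0.0 13.7
    endloop
  endfacet
endsolid part

The G0 Z moves step by Δz≈1.7 mm. The G1 loops shrink linearly with z, so the solid tapers from its base footprint up to z≈13.7. Closing with a flat bottom cap and the tapered top and triangulating gives 8 facets — a wedge (ramp): 24.5 × 13.7 mm base, rising to 13.7 mm along the y=0 edge and sloping linearly to z=0 at y=13.7.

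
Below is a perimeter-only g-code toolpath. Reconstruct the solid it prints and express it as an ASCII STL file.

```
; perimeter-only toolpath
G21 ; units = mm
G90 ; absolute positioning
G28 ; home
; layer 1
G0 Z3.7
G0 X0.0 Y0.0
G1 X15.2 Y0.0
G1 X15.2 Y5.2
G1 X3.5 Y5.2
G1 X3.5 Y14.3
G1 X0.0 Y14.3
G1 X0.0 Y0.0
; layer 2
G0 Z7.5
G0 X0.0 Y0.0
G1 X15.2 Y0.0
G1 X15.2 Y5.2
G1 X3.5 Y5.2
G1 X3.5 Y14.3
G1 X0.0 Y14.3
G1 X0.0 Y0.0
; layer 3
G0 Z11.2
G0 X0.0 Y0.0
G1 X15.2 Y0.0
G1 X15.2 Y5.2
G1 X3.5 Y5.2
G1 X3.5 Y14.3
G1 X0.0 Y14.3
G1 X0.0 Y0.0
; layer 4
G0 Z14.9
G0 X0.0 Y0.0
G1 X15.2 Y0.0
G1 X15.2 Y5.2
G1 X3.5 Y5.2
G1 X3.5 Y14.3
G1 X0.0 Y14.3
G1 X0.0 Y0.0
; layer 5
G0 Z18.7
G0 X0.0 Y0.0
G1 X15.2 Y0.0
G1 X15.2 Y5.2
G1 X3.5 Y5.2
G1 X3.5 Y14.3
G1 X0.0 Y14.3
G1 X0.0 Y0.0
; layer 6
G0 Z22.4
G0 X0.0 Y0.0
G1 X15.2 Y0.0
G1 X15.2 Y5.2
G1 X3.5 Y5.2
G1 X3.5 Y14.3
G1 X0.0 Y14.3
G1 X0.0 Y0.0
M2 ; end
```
solid part
  facet normal 0.0000 0.0000 -1.0000
    outer loop
      vertex 15.2 5.2 0.0
      vertex 15.2 0.0 0.0
      vertex 0.0 0.0 0.0
    endloop
  endfacet
  facet normal 0.0000 0.0000 -1.0000
    outer loop
      vertex 3.5 5.2 0.0
      vertex 15.2 5.2 0.0
      vertex 0.0 0.0 0.0
    endloop
  endfacet
  facet normal 0.0000 0.0000 -1.0000
    outer loop
      vertex 3.5 14.3 0.0
      vertex 3.5 5.2 0.0
      vertex 0.0 0.0 0.0
    endloop
  endfacet
  facet normal 0.0000 0.0000 -1.0000
    outer loop
      vertex 0.0 14.3 0.0
      vertex 3.5 14.3 0.0
      vertex 0.0 0.0 0.0
    endloop
  endfacet
  facet normal 0.0000 0.0000 1.0000
    outer loop
      vertex 0.0 0.0 22.4
      vertex 15.2 0.0 22.4
      vertex 15.2 5.2 22.4
    endloop
  endfacet
  facet normal 0.0000 0.0000 1.0000
    outer loop
      vertex 0.0 0.0 22.4
      vertex 15.2 5.2 22.4
      vertex 3.5 5.2 22.4
    endloop
  endfacet
  facet normal 0.0000 0.0000 1.0000
    outer loop
      vertex 0.0 0.0 22.4
      vertex 3.5 5.2 22.4
      vertex 3.5 14.3 22.4
    endloop
  endfacet
  facet normal 0.0000 0.0000 1.0000
    outer loop
      vertex 0.0 0.0 22.4
      vertex 3.5 14.3 22.4
      vertex 0.0 14.3 22.4
    endloop
  endfacet
  facet normal 0.0000 -1.0000 0.0000
    outer loop
      vertex 0.0 0.0 0.0
      vertex 15.2 0.0 0.0
      vertex 15.2 0.0 22.4
    endloop
  endfacet
  facet normal 0.0000 -1.0000 0.0000
    outer loop
      vertex 0.0 0.0 0.0
      vertex 15.2 0.0 22.4
      vertex 0.0 0.0 22.4
    endloop
  endfacet
  facet normal 1.0000 0.0000 0.0000
    outer loop
      vertex 15.2 0.0 0.0
      vertex 15.2 5.2 0.0
      vertex 15.2 5.2 22.4
    endloop
  endfacet
  facet normal 1.0000 0.0000 0.0000
    outer loop
      vertex 15.2 0.0 0.0
      vertex 15.2 5.2 22.4
      vertex 15.2 0.0 22.4
    endloop
  endfacet
  facet normal 0.0000 1.0000 0.0000
    outer loop
      vertex 15.2 5.2 0.0
      vertex 3.5 5.2 0.0
      vertex 3.5 5.2 22.4
    endloop
  endfacet
  facet normal 0.0000 1.0000 0.0000
    outer loop
      vertex 15.2 5.2 0.0
      vertex 3.5 5.2 22.4
      vertex 15.2 5.2 22.4
    endloop
  endfacet
  facet normal 1.0000 0.0000 0.0000
    outer loop
      vertex 3.5 5.2 0.0
      vertex 3.5 14.3 0.0
      vertex 3.5 14.3 22.4
    endloop
  endfacet
  facet normal 1.0000 0.0000 0.0000
    outer loop
      vertex 3.5 5.2 0.0
      vertex 3.5 14.3 22.4
      vertex 3.5 5.2 22.4
    endloop
  endfacet
  facet normal 0.0000 1.0000 0.0000
    outer loop
      vertex 3.5 14.3 0.0
      vertex 0.0 14.3 0.0
      vertex 0.0 14.3 22.4
    endloop
  endfacet
  facet normal 0.0000 1.0000 0.0000
    outer loop
      vertex 3.5 14.3 0.0
      vertex 0.0 14.3 22.4
      vertex 3.5 14.3 22.4
    endloop
  endfacet
  facet normal -1.0000 0.0000 0.0000
    outer loop
      vertex 0.0 14.3 0.0
      vertex 0.0 0.0 0.0
      vertex 0.0 0.0 22.4
    endloop
  endfacet
  facet normal -1.0000 0.0000 0.0000
    outer loop
      vertex 0.0 14.3 0.0
      vertex 0.0 0.0 22.4
      vertex 0.0 14.3 22.4
    endloop
  endfacet
endsolid part

The G0 Z moves step by Δz≈3.7 mm. Every layer's G1 loop is the same polygon, so the solid is a straight extrusion of it from z=0 to z≈22.4. Closing with flat bottom and top caps and triangulating gives 20 facets — an L-shaped prism: outer 15.2 × 14.3 mm, arm thicknesses ≈ 5.2 mm (horizontal) and 3.5 mm (vertical), extruded 22.4 mm in z.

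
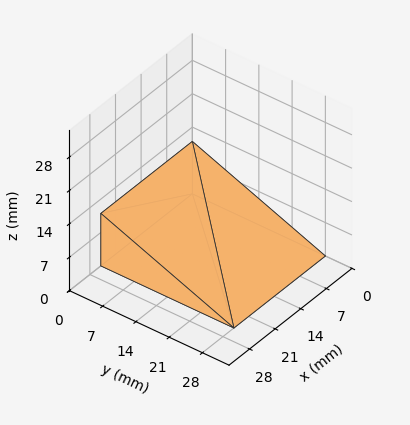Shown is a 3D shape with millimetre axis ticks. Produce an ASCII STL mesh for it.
Reading the render: the shape is a wedge (ramp): 25 × 28 mm base, rising to 11 mm along the y=0 edge and sloping linearly to z=0 at y=28 (dimensions read to the nearest mm from the axis ticks). For the STL, each face is triangulated and given an outward normal.

solid part
  facet normal 0.0000 0.0000 -1.0000
    outer loop
      vertex 25.0 28.0 0.0
      vertex 25.0 0.0 0.0
      vertex 0.0 0.0 0.0
    endloop
  endfacet
  facet normal 0.0000 0.0000 -1.0000
    outer loop
      vertex 0.0 28.0 0.0
      vertex 25.0 28.0 0.0
      vertex 0.0 0.0 0.0
    endloop
  endfacet
  facet normal 0.0000 -1.0000 0.0000
    outer loop
      vertex 0.0 0.0 0.0
      vertex 25.0 0.0 0.0
      vertex 25.0 0.0 11.0
    endloop
  endfacet
  facet normal 0.0000 -1.0000 0.0000
    outer loop
      vertex 0.0 0.0 0.0
      vertex 25.0 0.0 11.0
      vertex 0.0 0.0 11.0
    endloop
  endfacet
  facet normal 0.0000 0.3657 0.9308
    outer loop
      vertex 0.0 0.0 11.0
      vertex 25.0 0.0 11.0
      vertex 25.0 28.0 0.0
    endloop
  endfacet
  facet normal 0.0000 0.3657 0.9308
    outer loop
      vertex 0.0 0.0 11.0
      vertex 25.0 28.0 0.0
      vertex 0.0 28.0 0.0
    endloop
  endfacet
  facet normal -1.0000 0.0000 0.0000
    outer loop
      vertex 0.0 0.0 11.0
      vertex 0.0 28.0 0.0
      vertex 0.0 0.0 0.0
    endloop
  endfacet
  facet normal 1.0000 0.0000 0.0000
    outer loop
      vertex 25.0 0.0 0.0
      vertex 25.0 28.0 0.0
      vertex 25.0 0.0 11.0
    endloop
  endfacet
endsolid part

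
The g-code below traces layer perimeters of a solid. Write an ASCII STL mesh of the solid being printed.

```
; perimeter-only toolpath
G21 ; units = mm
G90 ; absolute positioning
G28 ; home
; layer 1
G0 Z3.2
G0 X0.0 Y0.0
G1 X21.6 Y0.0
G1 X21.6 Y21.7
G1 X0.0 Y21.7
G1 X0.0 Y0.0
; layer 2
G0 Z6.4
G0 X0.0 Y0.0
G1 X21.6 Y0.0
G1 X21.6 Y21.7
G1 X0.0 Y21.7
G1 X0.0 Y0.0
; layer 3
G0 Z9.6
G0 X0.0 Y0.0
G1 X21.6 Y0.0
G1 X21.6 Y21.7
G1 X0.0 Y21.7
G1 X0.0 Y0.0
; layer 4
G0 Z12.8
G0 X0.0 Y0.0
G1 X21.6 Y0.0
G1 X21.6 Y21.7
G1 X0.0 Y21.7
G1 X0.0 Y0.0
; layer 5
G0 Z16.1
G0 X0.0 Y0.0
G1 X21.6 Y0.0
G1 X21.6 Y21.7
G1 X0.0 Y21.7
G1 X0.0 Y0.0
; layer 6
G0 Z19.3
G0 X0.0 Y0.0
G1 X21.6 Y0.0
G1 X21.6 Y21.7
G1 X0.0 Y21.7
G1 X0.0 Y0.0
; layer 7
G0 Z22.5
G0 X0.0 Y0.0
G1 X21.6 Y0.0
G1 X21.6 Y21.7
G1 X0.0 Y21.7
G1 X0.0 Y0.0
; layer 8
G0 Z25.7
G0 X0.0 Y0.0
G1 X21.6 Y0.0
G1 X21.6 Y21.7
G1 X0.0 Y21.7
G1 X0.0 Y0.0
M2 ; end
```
solid part
  facet normal 0.0000 0.0000 -1.0000
    outer loop
      vertex 21.6 21.7 0.0
      vertex 21.6 0.0 0.0
      vertex 0.0 0.0 0.0
    endloop
  endfacet
  facet normal 0.0000 0.0000 -1.0000
    outer loop
      vertex 0.0 21.7 0.0
      vertex 21.6 21.7 0.0
      vertex 0.0 0.0 0.0
    endloop
  endfacet
  facet normal 0.0000 0.0000 1.0000
    outer loop
      vertex 0.0 0.0 25.7
      vertex 21.6 0.0 25.7
      vertex 21.6 21.7 25.7
    endloop
  endfacet
  facet normal 0.0000 0.0000 1.0000
    outer loop
      vertex 0.0 0.0 25.7
      vertex 21.6 21.7 25.7
      vertex 0.0 21.7 25.7
    endloop
  endfacet
  facet normal 0.0000 -1.0000 0.0000
    outer loop
      vertex 0.0 0.0 0.0
      vertex 21.6 0.0 0.0
      vertex 21.6 0.0 25.7
    endloop
  endfacet
  facet normal 0.0000 -1.0000 0.0000
    outer loop
      vertex 0.0 0.0 0.0
      vertex 21.6 0.0 25.7
      vertex 0.0 0.0 25.7
    endloop
  endfacet
  facet normal 0.0000 1.0000 0.0000
    outer loop
      vertex 21.6 21.7 25.7
      vertex 21.6 21.7 0.0
      vertex 0.0 21.7 0.0
    endloop
  endfacet
  facet normal 0.0000 1.0000 0.0000
    outer loop
      vertex 0.0 21.7 25.7
      vertex 21.6 21.7 25.7
      vertex 0.0 21.7 0.0
    endloop
  endfacet
  facet normal -1.0000 0.0000 0.0000
    outer loop
      vertex 0.0 21.7 25.7
      vertex 0.0 21.7 0.0
      vertex 0.0 0.0 0.0
    endloop
  endfacet
  facet normal -1.0000 0.0000 0.0000
    outer loop
      vertex 0.0 0.0 25.7
      vertex 0.0 21.7 25.7
      vertex 0.0 0.0 0.0
    endloop
  endfacet
  facet normal 1.0000 0.0000 0.0000
    outer loop
      vertex 21.6 0.0 0.0
      vertex 21.6 21.7 0.0
      vertex 21.6 21.7 25.7
    endloop
  endfacet
  facet normal 1.0000 0.0000 0.0000
    outer loop
      vertex 21.6 0.0 0.0
      vertex 21.6 21.7 25.7
      vertex 21.6 0.0 25.7
    endloop
  endfacet
endsolid part

The G0 Z moves step by Δz≈3.2 mm. Every layer's G1 loop is the same polygon, so the solid is a straight extrusion of it from z=0 to z≈25.7. Closing with flat bottom and top caps and triangulating gives 12 facets — a rectangular box, roughly 21.6 × 21.7 mm footprint and 25.7 mm tall.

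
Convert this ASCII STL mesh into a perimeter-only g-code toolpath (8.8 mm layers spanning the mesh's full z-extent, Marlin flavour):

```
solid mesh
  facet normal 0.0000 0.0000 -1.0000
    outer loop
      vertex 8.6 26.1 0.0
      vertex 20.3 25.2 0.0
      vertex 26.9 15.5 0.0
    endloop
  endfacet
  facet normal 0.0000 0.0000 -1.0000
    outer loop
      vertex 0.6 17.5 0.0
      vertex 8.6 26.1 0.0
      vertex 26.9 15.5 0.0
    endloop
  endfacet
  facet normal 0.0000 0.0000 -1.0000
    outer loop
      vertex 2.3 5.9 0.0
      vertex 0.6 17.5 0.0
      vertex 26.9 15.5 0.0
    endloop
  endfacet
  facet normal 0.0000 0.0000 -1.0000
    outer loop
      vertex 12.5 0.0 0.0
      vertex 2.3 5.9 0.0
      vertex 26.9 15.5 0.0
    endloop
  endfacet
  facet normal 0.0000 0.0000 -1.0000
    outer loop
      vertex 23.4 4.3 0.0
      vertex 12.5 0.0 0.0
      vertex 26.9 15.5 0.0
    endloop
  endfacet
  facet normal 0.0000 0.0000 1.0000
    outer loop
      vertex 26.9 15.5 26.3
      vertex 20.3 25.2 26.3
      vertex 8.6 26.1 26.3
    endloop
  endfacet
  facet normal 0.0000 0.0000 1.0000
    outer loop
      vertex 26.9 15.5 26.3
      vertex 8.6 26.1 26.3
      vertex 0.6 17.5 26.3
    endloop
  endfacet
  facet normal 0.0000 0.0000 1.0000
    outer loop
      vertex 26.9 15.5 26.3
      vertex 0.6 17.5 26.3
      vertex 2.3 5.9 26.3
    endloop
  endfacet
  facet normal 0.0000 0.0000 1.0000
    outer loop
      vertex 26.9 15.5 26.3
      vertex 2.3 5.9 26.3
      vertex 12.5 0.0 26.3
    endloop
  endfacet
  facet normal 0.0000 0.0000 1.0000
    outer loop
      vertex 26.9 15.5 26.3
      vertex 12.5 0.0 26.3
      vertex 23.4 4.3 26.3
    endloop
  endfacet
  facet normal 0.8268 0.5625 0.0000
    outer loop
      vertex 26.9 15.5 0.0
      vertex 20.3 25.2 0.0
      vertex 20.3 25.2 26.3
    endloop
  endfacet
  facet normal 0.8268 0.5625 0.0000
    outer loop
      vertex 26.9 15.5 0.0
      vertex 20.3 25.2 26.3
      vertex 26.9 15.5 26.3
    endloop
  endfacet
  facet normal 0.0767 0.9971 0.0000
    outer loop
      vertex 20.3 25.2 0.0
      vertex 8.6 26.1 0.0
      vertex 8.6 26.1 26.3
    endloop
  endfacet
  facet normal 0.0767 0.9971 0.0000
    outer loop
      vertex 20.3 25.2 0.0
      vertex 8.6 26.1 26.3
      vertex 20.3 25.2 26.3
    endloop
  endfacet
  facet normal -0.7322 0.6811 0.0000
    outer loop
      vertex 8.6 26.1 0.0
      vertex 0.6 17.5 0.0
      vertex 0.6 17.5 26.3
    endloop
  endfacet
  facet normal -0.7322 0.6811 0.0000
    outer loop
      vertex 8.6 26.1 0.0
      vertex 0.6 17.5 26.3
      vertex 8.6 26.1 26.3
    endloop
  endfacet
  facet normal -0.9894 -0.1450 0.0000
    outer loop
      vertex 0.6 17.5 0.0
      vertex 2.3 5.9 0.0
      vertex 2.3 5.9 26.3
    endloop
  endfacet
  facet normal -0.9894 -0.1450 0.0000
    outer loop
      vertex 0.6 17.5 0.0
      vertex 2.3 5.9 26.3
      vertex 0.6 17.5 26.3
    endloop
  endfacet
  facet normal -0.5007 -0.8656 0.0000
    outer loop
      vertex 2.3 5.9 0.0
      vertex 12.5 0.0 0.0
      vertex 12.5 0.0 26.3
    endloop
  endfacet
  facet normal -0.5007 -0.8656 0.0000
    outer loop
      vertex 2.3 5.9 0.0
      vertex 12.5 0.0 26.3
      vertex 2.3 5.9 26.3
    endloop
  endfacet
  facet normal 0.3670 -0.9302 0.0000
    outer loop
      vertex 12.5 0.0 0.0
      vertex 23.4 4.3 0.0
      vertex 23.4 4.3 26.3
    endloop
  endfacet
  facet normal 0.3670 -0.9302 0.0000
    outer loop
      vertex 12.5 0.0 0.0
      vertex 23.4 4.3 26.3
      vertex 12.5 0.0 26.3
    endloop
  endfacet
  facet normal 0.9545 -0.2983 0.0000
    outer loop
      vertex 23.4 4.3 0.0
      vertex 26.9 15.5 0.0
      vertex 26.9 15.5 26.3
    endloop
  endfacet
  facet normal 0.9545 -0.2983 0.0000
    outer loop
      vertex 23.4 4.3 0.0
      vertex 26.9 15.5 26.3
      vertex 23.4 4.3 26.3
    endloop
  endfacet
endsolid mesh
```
; perimeter-only toolpath
G21 ; units = mm
G90 ; absolute positioning
G28 ; home
; layer 1
G0 Z8.8
G0 X26.9 Y15.5
G1 X20.3 Y25.2
G1 X8.6 Y26.1
G1 X0.6 Y17.5
G1 X2.3 Y5.9
G1 X12.5 Y0.0
G1 X23.4 Y4.3
G1 X26.9 Y15.5
; layer 2
G0 Z17.5
G0 X26.9 Y15.5
G1 X20.3 Y25.2
G1 X8.6 Y26.1
G1 X0.6 Y17.5
G1 X2.3 Y5.9
G1 X12.5 Y0.0
G1 X23.4 Y4.3
G1 X26.9 Y15.5
; layer 3
G0 Z26.3
G0 X26.9 Y15.5
G1 X20.3 Y25.2
G1 X8.6 Y26.1
G1 X0.6 Y17.5
G1 X2.3 Y5.9
G1 X12.5 Y0.0
G1 X23.4 Y4.3
G1 X26.9 Y15.5
M2 ; end

The solid is a regular 7-sided prism (a cylinder approximated with 7 flat sides), circumscribed radius ≈ 13.5 mm, height ≈ 26.3 mm. Slicing at Δz = 8.8 mm — 3 equal slices spanning the solid's height, so layer i sits at z = i·h/3 — gives 3 non-empty perimeters. Each is a 7-segment closed polygon; G0 lifts to the layer z and rapids to the start vertex, then G1 traces the edges.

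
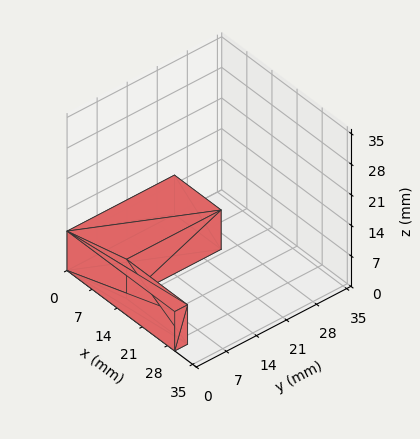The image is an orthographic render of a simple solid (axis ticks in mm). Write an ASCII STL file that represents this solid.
Reading the render: the shape is an L-shaped prism: outer 30 × 25 mm, arm thicknesses ≈ 3 mm (horizontal) and 13 mm (vertical), extruded 9 mm in z (dimensions read to the nearest mm from the axis ticks). For the STL, each face is triangulated and given an outward normal.

solid part
  facet normal 0.0000 0.0000 -1.0000
    outer loop
      vertex 30.0 3.0 0.0
      vertex 30.0 0.0 0.0
      vertex 0.0 0.0 0.0
    endloop
  endfacet
  facet normal 0.0000 0.0000 -1.0000
    outer loop
      vertex 13.0 3.0 0.0
      vertex 30.0 3.0 0.0
      vertex 0.0 0.0 0.0
    endloop
  endfacet
  facet normal 0.0000 0.0000 -1.0000
    outer loop
      vertex 13.0 25.0 0.0
      vertex 13.0 3.0 0.0
      vertex 0.0 0.0 0.0
    endloop
  endfacet
  facet normal 0.0000 0.0000 -1.0000
    outer loop
      vertex 0.0 25.0 0.0
      vertex 13.0 25.0 0.0
      vertex 0.0 0.0 0.0
    endloop
  endfacet
  facet normal 0.0000 0.0000 1.0000
    outer loop
      vertex 0.0 0.0 9.0
      vertex 30.0 0.0 9.0
      vertex 30.0 3.0 9.0
    endloop
  endfacet
  facet normal 0.0000 0.0000 1.0000
    outer loop
      vertex 0.0 0.0 9.0
      vertex 30.0 3.0 9.0
      vertex 13.0 3.0 9.0
    endloop
  endfacet
  facet normal 0.0000 0.0000 1.0000
    outer loop
      vertex 0.0 0.0 9.0
      vertex 13.0 3.0 9.0
      vertex 13.0 25.0 9.0
    endloop
  endfacet
  facet normal 0.0000 0.0000 1.0000
    outer loop
      vertex 0.0 0.0 9.0
      vertex 13.0 25.0 9.0
      vertex 0.0 25.0 9.0
    endloop
  endfacet
  facet normal 0.0000 -1.0000 0.0000
    outer loop
      vertex 0.0 0.0 0.0
      vertex 30.0 0.0 0.0
      vertex 30.0 0.0 9.0
    endloop
  endfacet
  facet normal 0.0000 -1.0000 0.0000
    outer loop
      vertex 0.0 0.0 0.0
      vertex 30.0 0.0 9.0
      vertex 0.0 0.0 9.0
    endloop
  endfacet
  facet normal 1.0000 0.0000 0.0000
    outer loop
      vertex 30.0 0.0 0.0
      vertex 30.0 3.0 0.0
      vertex 30.0 3.0 9.0
    endloop
  endfacet
  facet normal 1.0000 0.0000 0.0000
    outer loop
      vertex 30.0 0.0 0.0
      vertex 30.0 3.0 9.0
      vertex 30.0 0.0 9.0
    endloop
  endfacet
  facet normal 0.0000 1.0000 0.0000
    outer loop
      vertex 30.0 3.0 0.0
      vertex 13.0 3.0 0.0
      vertex 13.0 3.0 9.0
    endloop
  endfacet
  facet normal 0.0000 1.0000 0.0000
    outer loop
      vertex 30.0 3.0 0.0
      vertex 13.0 3.0 9.0
      vertex 30.0 3.0 9.0
    endloop
  endfacet
  facet normal 1.0000 0.0000 0.0000
    outer loop
      vertex 13.0 3.0 0.0
      vertex 13.0 25.0 0.0
      vertex 13.0 25.0 9.0
    endloop
  endfacet
  facet normal 1.0000 0.0000 0.0000
    outer loop
      vertex 13.0 3.0 0.0
      vertex 13.0 25.0 9.0
      vertex 13.0 3.0 9.0
    endloop
  endfacet
  facet normal 0.0000 1.0000 0.0000
    outer loop
      vertex 13.0 25.0 0.0
      vertex 0.0 25.0 0.0
      vertex 0.0 25.0 9.0
    endloop
  endfacet
  facet normal 0.0000 1.0000 0.0000
    outer loop
      vertex 13.0 25.0 0.0
      vertex 0.0 25.0 9.0
      vertex 13.0 25.0 9.0
    endloop
  endfacet
  facet normal -1.0000 0.0000 0.0000
    outer loop
      vertex 0.0 25.0 0.0
      vertex 0.0 0.0 0.0
      vertex 0.0 0.0 9.0
    endloop
  endfacet
  facet normal -1.0000 0.0000 0.0000
    outer loop
      vertex 0.0 25.0 0.0
      vertex 0.0 0.0 9.0
      vertex 0.0 25.0 9.0
    endloop
  endfacet
endsolid part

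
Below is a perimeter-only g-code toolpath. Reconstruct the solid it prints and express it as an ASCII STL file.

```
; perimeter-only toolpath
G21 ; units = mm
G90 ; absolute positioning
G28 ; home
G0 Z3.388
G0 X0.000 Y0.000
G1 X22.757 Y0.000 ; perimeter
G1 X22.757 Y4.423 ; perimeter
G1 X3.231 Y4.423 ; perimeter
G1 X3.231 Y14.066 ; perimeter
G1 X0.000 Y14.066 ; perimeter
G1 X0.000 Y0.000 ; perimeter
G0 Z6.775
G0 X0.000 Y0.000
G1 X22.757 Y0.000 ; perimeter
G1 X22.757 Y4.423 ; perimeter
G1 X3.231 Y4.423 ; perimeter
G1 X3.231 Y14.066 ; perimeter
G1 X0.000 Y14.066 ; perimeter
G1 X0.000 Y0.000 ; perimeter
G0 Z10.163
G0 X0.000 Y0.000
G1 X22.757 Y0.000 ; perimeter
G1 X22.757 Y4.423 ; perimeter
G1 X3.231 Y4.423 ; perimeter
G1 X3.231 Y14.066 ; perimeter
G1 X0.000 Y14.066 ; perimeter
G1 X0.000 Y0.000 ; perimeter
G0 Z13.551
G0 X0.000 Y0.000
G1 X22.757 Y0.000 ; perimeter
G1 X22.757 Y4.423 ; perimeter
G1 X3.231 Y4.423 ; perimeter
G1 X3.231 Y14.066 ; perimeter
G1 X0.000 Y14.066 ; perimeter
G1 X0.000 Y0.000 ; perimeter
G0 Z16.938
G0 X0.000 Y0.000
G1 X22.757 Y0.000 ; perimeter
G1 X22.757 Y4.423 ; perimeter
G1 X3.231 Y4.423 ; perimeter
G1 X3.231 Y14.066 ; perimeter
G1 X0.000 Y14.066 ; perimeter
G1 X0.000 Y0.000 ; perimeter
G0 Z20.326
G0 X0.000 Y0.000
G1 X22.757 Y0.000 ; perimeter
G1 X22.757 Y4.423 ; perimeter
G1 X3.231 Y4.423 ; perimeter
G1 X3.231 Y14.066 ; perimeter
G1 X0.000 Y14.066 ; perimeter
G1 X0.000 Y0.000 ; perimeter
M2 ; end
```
solid part
  facet normal 0.0000 0.0000 -1.0000
    outer loop
      vertex 22.757 4.423 0.000
      vertex 22.757 0.000 0.000
      vertex 0.000 0.000 0.000
    endloop
  endfacet
  facet normal 0.0000 0.0000 -1.0000
    outer loop
      vertex 3.231 4.423 0.000
      vertex 22.757 4.423 0.000
      vertex 0.000 0.000 0.000
    endloop
  endfacet
  facet normal 0.0000 0.0000 -1.0000
    outer loop
      vertex 3.231 14.066 0.000
      vertex 3.231 4.423 0.000
      vertex 0.000 0.000 0.000
    endloop
  endfacet
  facet normal 0.0000 0.0000 -1.0000
    outer loop
      vertex 0.000 14.066 0.000
      vertex 3.231 14.066 0.000
      vertex 0.000 0.000 0.000
    endloop
  endfacet
  facet normal 0.0000 0.0000 1.0000
    outer loop
      vertex 0.000 0.000 20.326
      vertex 22.757 0.000 20.326
      vertex 22.757 4.423 20.326
    endloop
  endfacet
  facet normal 0.0000 0.0000 1.0000
    outer loop
      vertex 0.000 0.000 20.326
      vertex 22.757 4.423 20.326
      vertex 3.231 4.423 20.326
    endloop
  endfacet
  facet normal 0.0000 0.0000 1.0000
    outer loop
      vertex 0.000 0.000 20.326
      vertex 3.231 4.423 20.326
      vertex 3.231 14.066 20.326
    endloop
  endfacet
  facet normal 0.0000 0.0000 1.0000
    outer loop
      vertex 0.000 0.000 20.326
      vertex 3.231 14.066 20.326
      vertex 0.000 14.066 20.326
    endloop
  endfacet
  facet normal 0.0000 -1.0000 0.0000
    outer loop
      vertex 0.000 0.000 0.000
      vertex 22.757 0.000 0.000
      vertex 22.757 0.000 20.326
    endloop
  endfacet
  facet normal 0.0000 -1.0000 0.0000
    outer loop
      vertex 0.000 0.000 0.000
      vertex 22.757 0.000 20.326
      vertex 0.000 0.000 20.326
    endloop
  endfacet
  facet normal 1.0000 0.0000 0.0000
    outer loop
      vertex 22.757 0.000 0.000
      vertex 22.757 4.423 0.000
      vertex 22.757 4.423 20.326
    endloop
  endfacet
  facet normal 1.0000 0.0000 0.0000
    outer loop
      vertex 22.757 0.000 0.000
      vertex 22.757 4.423 20.326
      vertex 22.757 0.000 20.326
    endloop
  endfacet
  facet normal 0.0000 1.0000 0.0000
    outer loop
      vertex 22.757 4.423 0.000
      vertex 3.231 4.423 0.000
      vertex 3.231 4.423 20.326
    endloop
  endfacet
  facet normal 0.0000 1.0000 0.0000
    outer loop
      vertex 22.757 4.423 0.000
      vertex 3.231 4.423 20.326
      vertex 22.757 4.423 20.326
    endloop
  endfacet
  facet normal 1.0000 0.0000 0.0000
    outer loop
      vertex 3.231 4.423 0.000
      vertex 3.231 14.066 0.000
      vertex 3.231 14.066 20.326
    endloop
  endfacet
  facet normal 1.0000 0.0000 0.0000
    outer loop
      vertex 3.231 4.423 0.000
      vertex 3.231 14.066 20.326
      vertex 3.231 4.423 20.326
    endloop
  endfacet
  facet normal 0.0000 1.0000 0.0000
    outer loop
      vertex 3.231 14.066 0.000
      vertex 0.000 14.066 0.000
      vertex 0.000 14.066 20.326
    endloop
  endfacet
  facet normal 0.0000 1.0000 0.0000
    outer loop
      vertex 3.231 14.066 0.000
      vertex 0.000 14.066 20.326
      vertex 3.231 14.066 20.326
    endloop
  endfacet
  facet normal -1.0000 0.0000 0.0000
    outer loop
      vertex 0.000 14.066 0.000
      vertex 0.000 0.000 0.000
      vertex 0.000 0.000 20.326
    endloop
  endfacet
  facet normal -1.0000 0.0000 0.0000
    outer loop
      vertex 0.000 14.066 0.000
      vertex 0.000 0.000 20.326
      vertex 0.000 14.066 20.326
    endloop
  endfacet
endsolid part

The G0 Z moves step by Δz≈3.388 mm. Every layer's G1 loop is the same polygon, so the solid is a straight extrusion of it from z=0 to z≈20.3. Closing with flat bottom and top caps and triangulating gives 20 facets — an L-shaped prism: outer 22.8 × 14.1 mm, arm thicknesses ≈ 4.42 mm (horizontal) and 3.23 mm (vertical), extruded 20.3 mm in z.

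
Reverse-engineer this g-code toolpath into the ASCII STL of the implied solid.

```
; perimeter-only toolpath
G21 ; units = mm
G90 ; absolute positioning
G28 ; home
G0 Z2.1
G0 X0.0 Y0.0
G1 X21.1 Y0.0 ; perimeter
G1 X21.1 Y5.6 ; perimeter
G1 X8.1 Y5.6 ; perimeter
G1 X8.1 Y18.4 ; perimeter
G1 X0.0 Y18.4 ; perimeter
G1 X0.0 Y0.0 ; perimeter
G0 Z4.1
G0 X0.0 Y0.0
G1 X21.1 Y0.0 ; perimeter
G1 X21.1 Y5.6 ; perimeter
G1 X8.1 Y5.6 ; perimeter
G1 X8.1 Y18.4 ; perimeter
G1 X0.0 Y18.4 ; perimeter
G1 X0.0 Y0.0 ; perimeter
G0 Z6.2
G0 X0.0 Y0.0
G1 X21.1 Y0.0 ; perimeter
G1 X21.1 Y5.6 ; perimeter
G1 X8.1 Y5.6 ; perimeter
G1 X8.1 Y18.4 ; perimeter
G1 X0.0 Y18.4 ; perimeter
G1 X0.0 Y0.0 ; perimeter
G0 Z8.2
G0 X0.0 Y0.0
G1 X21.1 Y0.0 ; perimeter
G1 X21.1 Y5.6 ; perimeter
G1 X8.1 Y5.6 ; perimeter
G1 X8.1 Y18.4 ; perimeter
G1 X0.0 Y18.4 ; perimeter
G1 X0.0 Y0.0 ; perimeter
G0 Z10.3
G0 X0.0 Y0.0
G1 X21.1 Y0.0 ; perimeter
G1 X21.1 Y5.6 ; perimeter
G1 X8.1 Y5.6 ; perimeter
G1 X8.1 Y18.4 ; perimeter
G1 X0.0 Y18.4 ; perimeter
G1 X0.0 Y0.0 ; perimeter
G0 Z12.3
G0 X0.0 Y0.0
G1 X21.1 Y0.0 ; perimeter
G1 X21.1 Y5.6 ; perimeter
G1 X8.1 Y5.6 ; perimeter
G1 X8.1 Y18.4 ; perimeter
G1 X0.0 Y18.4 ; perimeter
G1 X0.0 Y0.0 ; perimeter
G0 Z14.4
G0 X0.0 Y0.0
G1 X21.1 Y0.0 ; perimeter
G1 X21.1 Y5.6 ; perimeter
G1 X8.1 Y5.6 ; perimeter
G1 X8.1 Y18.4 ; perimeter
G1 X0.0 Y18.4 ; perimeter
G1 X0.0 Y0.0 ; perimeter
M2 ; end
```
solid part
  facet normal 0.0000 0.0000 -1.0000
    outer loop
      vertex 21.1 5.6 0.0
      vertex 21.1 0.0 0.0
      vertex 0.0 0.0 0.0
    endloop
  endfacet
  facet normal 0.0000 0.0000 -1.0000
    outer loop
      vertex 8.1 5.6 0.0
      vertex 21.1 5.6 0.0
      vertex 0.0 0.0 0.0
    endloop
  endfacet
  facet normal 0.0000 0.0000 -1.0000
    outer loop
      vertex 8.1 18.4 0.0
      vertex 8.1 5.6 0.0
      vertex 0.0 0.0 0.0
    endloop
  endfacet
  facet normal 0.0000 0.0000 -1.0000
    outer loop
      vertex 0.0 18.4 0.0
      vertex 8.1 18.4 0.0
      vertex 0.0 0.0 0.0
    endloop
  endfacet
  facet normal 0.0000 0.0000 1.0000
    outer loop
      vertex 0.0 0.0 14.4
      vertex 21.1 0.0 14.4
      vertex 21.1 5.6 14.4
    endloop
  endfacet
  facet normal 0.0000 0.0000 1.0000
    outer loop
      vertex 0.0 0.0 14.4
      vertex 21.1 5.6 14.4
      vertex 8.1 5.6 14.4
    endloop
  endfacet
  facet normal 0.0000 0.0000 1.0000
    outer loop
      vertex 0.0 0.0 14.4
      vertex 8.1 5.6 14.4
      vertex 8.1 18.4 14.4
    endloop
  endfacet
  facet normal 0.0000 0.0000 1.0000
    outer loop
      vertex 0.0 0.0 14.4
      vertex 8.1 18.4 14.4
      vertex 0.0 18.4 14.4
    endloop
  endfacet
  facet normal 0.0000 -1.0000 0.0000
    outer loop
      vertex 0.0 0.0 0.0
      vertex 21.1 0.0 0.0
      vertex 21.1 0.0 14.4
    endloop
  endfacet
  facet normal 0.0000 -1.0000 0.0000
    outer loop
      vertex 0.0 0.0 0.0
      vertex 21.1 0.0 14.4
      vertex 0.0 0.0 14.4
    endloop
  endfacet
  facet normal 1.0000 0.0000 0.0000
    outer loop
      vertex 21.1 0.0 0.0
      vertex 21.1 5.6 0.0
      vertex 21.1 5.6 14.4
    endloop
  endfacet
  facet normal 1.0000 0.0000 0.0000
    outer loop
      vertex 21.1 0.0 0.0
      vertex 21.1 5.6 14.4
      vertex 21.1 0.0 14.4
    endloop
  endfacet
  facet normal 0.0000 1.0000 0.0000
    outer loop
      vertex 21.1 5.6 0.0
      vertex 8.1 5.6 0.0
      vertex 8.1 5.6 14.4
    endloop
  endfacet
  facet normal 0.0000 1.0000 0.0000
    outer loop
      vertex 21.1 5.6 0.0
      vertex 8.1 5.6 14.4
      vertex 21.1 5.6 14.4
    endloop
  endfacet
  facet normal 1.0000 0.0000 0.0000
    outer loop
      vertex 8.1 5.6 0.0
      vertex 8.1 18.4 0.0
      vertex 8.1 18.4 14.4
    endloop
  endfacet
  facet normal 1.0000 0.0000 0.0000
    outer loop
      vertex 8.1 5.6 0.0
      vertex 8.1 18.4 14.4
      vertex 8.1 5.6 14.4
    endloop
  endfacet
  facet normal 0.0000 1.0000 0.0000
    outer loop
      vertex 8.1 18.4 0.0
      vertex 0.0 18.4 0.0
      vertex 0.0 18.4 14.4
    endloop
  endfacet
  facet normal 0.0000 1.0000 0.0000
    outer loop
      vertex 8.1 18.4 0.0
      vertex 0.0 18.4 14.4
      vertex 8.1 18.4 14.4
    endloop
  endfacet
  facet normal -1.0000 0.0000 0.0000
    outer loop
      vertex 0.0 18.4 0.0
      vertex 0.0 0.0 0.0
      vertex 0.0 0.0 14.4
    endloop
  endfacet
  facet normal -1.0000 0.0000 0.0000
    outer loop
      vertex 0.0 18.4 0.0
      vertex 0.0 0.0 14.4
      vertex 0.0 18.4 14.4
    endloop
  endfacet
endsolid part

The G0 Z moves step by Δz≈2.1 mm. Every layer's G1 loop is the same polygon, so the solid is a straight extrusion of it from z=0 to z≈14.4. Closing with flat bottom and top caps and triangulating gives 20 facets — an L-shaped prism: outer 21.1 × 18.4 mm, arm thicknesses ≈ 5.6 mm (horizontal) and 8.1 mm (vertical), extruded 14.4 mm in z.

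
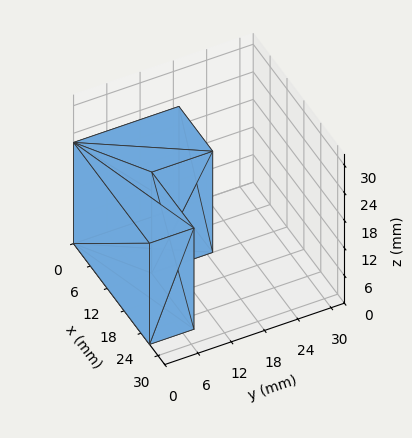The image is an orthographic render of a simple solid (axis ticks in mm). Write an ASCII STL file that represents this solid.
Reading the render: the shape is an L-shaped prism: outer 27 × 19 mm, arm thicknesses ≈ 8 mm (horizontal) and 12 mm (vertical), extruded 22 mm in z (dimensions read to the nearest mm from the axis ticks). For the STL, each face is triangulated and given an outward normal.

solid part
  facet normal 0.0000 0.0000 -1.0000
    outer loop
      vertex 27.0 8.0 0.0
      vertex 27.0 0.0 0.0
      vertex 0.0 0.0 0.0
    endloop
  endfacet
  facet normal 0.0000 0.0000 -1.0000
    outer loop
      vertex 12.0 8.0 0.0
      vertex 27.0 8.0 0.0
      vertex 0.0 0.0 0.0
    endloop
  endfacet
  facet normal 0.0000 0.0000 -1.0000
    outer loop
      vertex 12.0 19.0 0.0
      vertex 12.0 8.0 0.0
      vertex 0.0 0.0 0.0
    endloop
  endfacet
  facet normal 0.0000 0.0000 -1.0000
    outer loop
      vertex 0.0 19.0 0.0
      vertex 12.0 19.0 0.0
      vertex 0.0 0.0 0.0
    endloop
  endfacet
  facet normal 0.0000 0.0000 1.0000
    outer loop
      vertex 0.0 0.0 22.0
      vertex 27.0 0.0 22.0
      vertex 27.0 8.0 22.0
    endloop
  endfacet
  facet normal 0.0000 0.0000 1.0000
    outer loop
      vertex 0.0 0.0 22.0
      vertex 27.0 8.0 22.0
      vertex 12.0 8.0 22.0
    endloop
  endfacet
  facet normal 0.0000 0.0000 1.0000
    outer loop
      vertex 0.0 0.0 22.0
      vertex 12.0 8.0 22.0
      vertex 12.0 19.0 22.0
    endloop
  endfacet
  facet normal 0.0000 0.0000 1.0000
    outer loop
      vertex 0.0 0.0 22.0
      vertex 12.0 19.0 22.0
      vertex 0.0 19.0 22.0
    endloop
  endfacet
  facet normal 0.0000 -1.0000 0.0000
    outer loop
      vertex 0.0 0.0 0.0
      vertex 27.0 0.0 0.0
      vertex 27.0 0.0 22.0
    endloop
  endfacet
  facet normal 0.0000 -1.0000 0.0000
    outer loop
      vertex 0.0 0.0 0.0
      vertex 27.0 0.0 22.0
      vertex 0.0 0.0 22.0
    endloop
  endfacet
  facet normal 1.0000 0.0000 0.0000
    outer loop
      vertex 27.0 0.0 0.0
      vertex 27.0 8.0 0.0
      vertex 27.0 8.0 22.0
    endloop
  endfacet
  facet normal 1.0000 0.0000 0.0000
    outer loop
      vertex 27.0 0.0 0.0
      vertex 27.0 8.0 22.0
      vertex 27.0 0.0 22.0
    endloop
  endfacet
  facet normal 0.0000 1.0000 0.0000
    outer loop
      vertex 27.0 8.0 0.0
      vertex 12.0 8.0 0.0
      vertex 12.0 8.0 22.0
    endloop
  endfacet
  facet normal 0.0000 1.0000 0.0000
    outer loop
      vertex 27.0 8.0 0.0
      vertex 12.0 8.0 22.0
      vertex 27.0 8.0 22.0
    endloop
  endfacet
  facet normal 1.0000 0.0000 0.0000
    outer loop
      vertex 12.0 8.0 0.0
      vertex 12.0 19.0 0.0
      vertex 12.0 19.0 22.0
    endloop
  endfacet
  facet normal 1.0000 0.0000 0.0000
    outer loop
      vertex 12.0 8.0 0.0
      vertex 12.0 19.0 22.0
      vertex 12.0 8.0 22.0
    endloop
  endfacet
  facet normal 0.0000 1.0000 0.0000
    outer loop
      vertex 12.0 19.0 0.0
      vertex 0.0 19.0 0.0
      vertex 0.0 19.0 22.0
    endloop
  endfacet
  facet normal 0.0000 1.0000 0.0000
    outer loop
      vertex 12.0 19.0 0.0
      vertex 0.0 19.0 22.0
      vertex 12.0 19.0 22.0
    endloop
  endfacet
  facet normal -1.0000 0.0000 0.0000
    outer loop
      vertex 0.0 19.0 0.0
      vertex 0.0 0.0 0.0
      vertex 0.0 0.0 22.0
    endloop
  endfacet
  facet normal -1.0000 0.0000 0.0000
    outer loop
      vertex 0.0 19.0 0.0
      vertex 0.0 0.0 22.0
      vertex 0.0 19.0 22.0
    endloop
  endfacet
endsolid part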